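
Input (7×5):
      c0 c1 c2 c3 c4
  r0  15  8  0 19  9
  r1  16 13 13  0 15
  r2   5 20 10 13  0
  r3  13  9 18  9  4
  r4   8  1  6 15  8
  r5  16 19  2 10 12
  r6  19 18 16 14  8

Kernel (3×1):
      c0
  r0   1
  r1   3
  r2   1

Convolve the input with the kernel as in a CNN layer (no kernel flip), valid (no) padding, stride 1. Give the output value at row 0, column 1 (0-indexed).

67

The receptive field on the input at this output position is [8 / 13 / 20]. Elementwise product with the kernel and sum: 8·1 + 13·3 + 20·1.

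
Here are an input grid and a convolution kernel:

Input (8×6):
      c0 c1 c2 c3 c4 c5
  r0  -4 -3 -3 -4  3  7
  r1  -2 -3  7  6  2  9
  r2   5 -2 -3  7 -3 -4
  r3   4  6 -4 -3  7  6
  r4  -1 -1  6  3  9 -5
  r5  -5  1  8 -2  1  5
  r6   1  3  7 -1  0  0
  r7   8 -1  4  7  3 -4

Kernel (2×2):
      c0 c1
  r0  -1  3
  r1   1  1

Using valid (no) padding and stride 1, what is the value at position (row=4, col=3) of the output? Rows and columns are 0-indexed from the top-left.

The receptive field on the input at this output position is [3 9 / -2 1]. Elementwise product with the kernel and sum: 3·-1 + 9·3 + -2·1 + 1·1.

23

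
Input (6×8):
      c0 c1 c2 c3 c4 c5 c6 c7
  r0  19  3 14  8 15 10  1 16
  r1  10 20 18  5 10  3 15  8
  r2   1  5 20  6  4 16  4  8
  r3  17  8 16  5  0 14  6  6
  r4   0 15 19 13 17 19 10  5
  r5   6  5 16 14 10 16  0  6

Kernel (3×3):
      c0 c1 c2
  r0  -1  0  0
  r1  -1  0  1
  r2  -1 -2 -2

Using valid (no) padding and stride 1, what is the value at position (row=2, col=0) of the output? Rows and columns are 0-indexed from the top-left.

The receptive field on the input at this output position is [1 5 20 / 17 8 16 / 0 15 19]. Elementwise product with the kernel and sum: 1·-1 + 17·-1 + 16·1 + 0·-1 + 15·-2 + 19·-2.

-70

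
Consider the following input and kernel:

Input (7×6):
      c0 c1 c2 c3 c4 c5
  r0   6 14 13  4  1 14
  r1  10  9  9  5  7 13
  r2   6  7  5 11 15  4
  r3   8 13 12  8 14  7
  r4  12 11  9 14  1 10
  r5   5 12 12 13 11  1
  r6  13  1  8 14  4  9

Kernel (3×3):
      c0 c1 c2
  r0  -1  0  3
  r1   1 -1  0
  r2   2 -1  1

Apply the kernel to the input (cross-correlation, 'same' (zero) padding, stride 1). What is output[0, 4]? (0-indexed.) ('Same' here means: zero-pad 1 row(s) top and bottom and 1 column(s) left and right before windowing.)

The receptive field on the zero-padded input at this output position is [0 0 0 / 4 1 14 / 5 7 13]. Elementwise product with the kernel and sum: 0·-1 + 0·3 + 4·1 + 1·-1 + 5·2 + 7·-1 + 13·1.

19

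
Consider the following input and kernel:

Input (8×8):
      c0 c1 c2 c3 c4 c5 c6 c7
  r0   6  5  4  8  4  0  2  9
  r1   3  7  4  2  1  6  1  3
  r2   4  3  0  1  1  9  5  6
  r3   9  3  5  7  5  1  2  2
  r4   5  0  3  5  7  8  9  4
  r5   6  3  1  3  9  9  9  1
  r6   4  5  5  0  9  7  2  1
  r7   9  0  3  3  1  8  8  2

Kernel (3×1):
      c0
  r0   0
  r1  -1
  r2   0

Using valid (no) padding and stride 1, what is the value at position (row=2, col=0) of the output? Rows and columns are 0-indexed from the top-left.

-9

The receptive field on the input at this output position is [4 / 9 / 5]. Elementwise product with the kernel and sum: 9·-1.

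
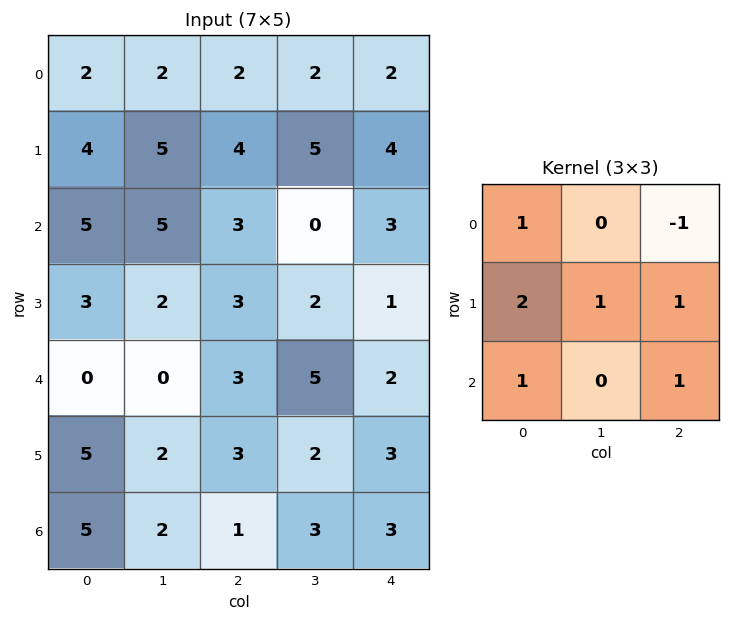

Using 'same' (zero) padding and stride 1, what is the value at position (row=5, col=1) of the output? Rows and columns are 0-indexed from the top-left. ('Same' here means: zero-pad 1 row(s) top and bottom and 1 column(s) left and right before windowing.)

The receptive field on the zero-padded input at this output position is [0 0 3 / 5 2 3 / 5 2 1]. Elementwise product with the kernel and sum: 0·1 + 3·-1 + 5·2 + 2·1 + 3·1 + 5·1 + 1·1.

18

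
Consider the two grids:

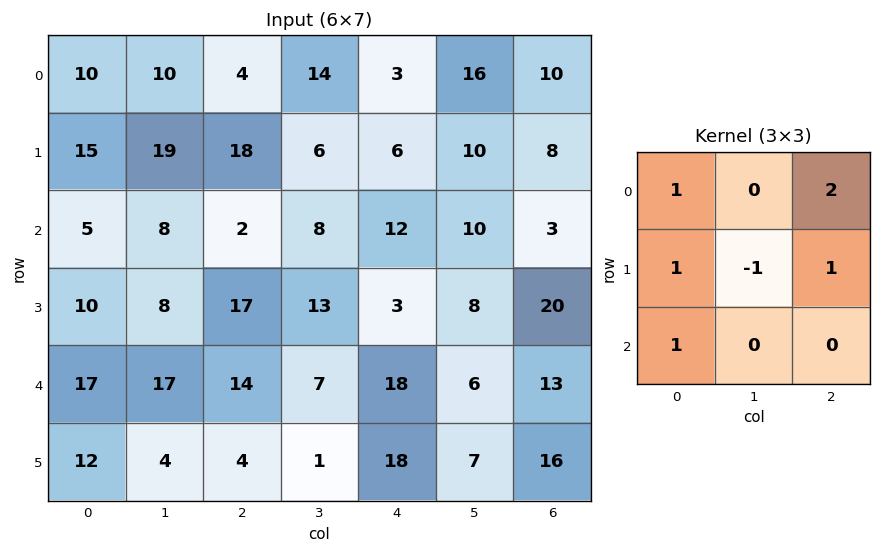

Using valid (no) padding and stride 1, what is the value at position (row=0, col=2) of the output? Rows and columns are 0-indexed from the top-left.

30

The receptive field on the input at this output position is [4 14 3 / 18 6 6 / 2 8 12]. Elementwise product with the kernel and sum: 4·1 + 3·2 + 18·1 + 6·-1 + 6·1 + 2·1.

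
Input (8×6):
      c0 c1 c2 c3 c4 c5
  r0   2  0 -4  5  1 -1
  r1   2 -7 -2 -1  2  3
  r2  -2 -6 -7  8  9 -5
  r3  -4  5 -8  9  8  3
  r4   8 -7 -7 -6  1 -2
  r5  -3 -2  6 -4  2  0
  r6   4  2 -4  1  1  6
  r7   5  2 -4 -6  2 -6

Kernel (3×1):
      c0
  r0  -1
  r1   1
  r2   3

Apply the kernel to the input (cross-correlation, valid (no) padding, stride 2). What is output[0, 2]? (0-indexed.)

28

The receptive field on the input at this output position is [1 / 2 / 9]. Elementwise product with the kernel and sum: 1·-1 + 2·1 + 9·3.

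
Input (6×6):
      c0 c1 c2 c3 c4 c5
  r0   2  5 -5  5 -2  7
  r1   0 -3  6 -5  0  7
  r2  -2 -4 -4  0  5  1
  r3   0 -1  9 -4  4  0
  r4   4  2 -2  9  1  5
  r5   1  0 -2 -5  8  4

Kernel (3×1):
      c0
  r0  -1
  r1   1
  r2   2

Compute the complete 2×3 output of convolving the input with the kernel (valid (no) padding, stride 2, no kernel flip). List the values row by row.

Output[0,0]: The receptive field on the input at this output position is [2 / 0 / -2]. Elementwise product with the kernel and sum: 2·-1 + 0·1 + -2·2.

-6 3 12
10 9 1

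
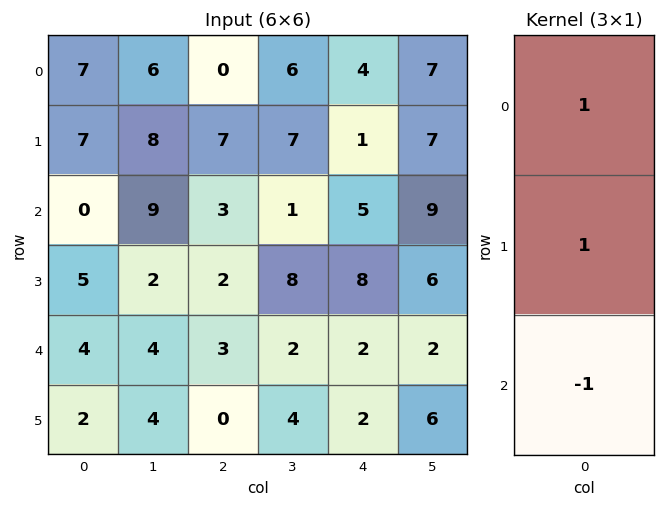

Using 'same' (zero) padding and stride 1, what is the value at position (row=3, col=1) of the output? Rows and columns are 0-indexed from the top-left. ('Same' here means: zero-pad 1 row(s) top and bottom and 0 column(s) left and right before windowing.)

7

The receptive field on the zero-padded input at this output position is [9 / 2 / 4]. Elementwise product with the kernel and sum: 9·1 + 2·1 + 4·-1.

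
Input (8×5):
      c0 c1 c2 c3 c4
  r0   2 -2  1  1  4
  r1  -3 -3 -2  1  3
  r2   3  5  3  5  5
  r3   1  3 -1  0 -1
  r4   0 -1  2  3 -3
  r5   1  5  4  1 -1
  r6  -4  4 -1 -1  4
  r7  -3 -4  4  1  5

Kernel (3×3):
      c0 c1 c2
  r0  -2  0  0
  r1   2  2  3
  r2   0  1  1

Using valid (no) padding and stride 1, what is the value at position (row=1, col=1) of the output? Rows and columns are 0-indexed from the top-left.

The receptive field on the input at this output position is [-3 -2 1 / 5 3 5 / 3 -1 0]. Elementwise product with the kernel and sum: -3·-2 + 5·2 + 3·2 + 5·3 + -1·1 + 0·1.

36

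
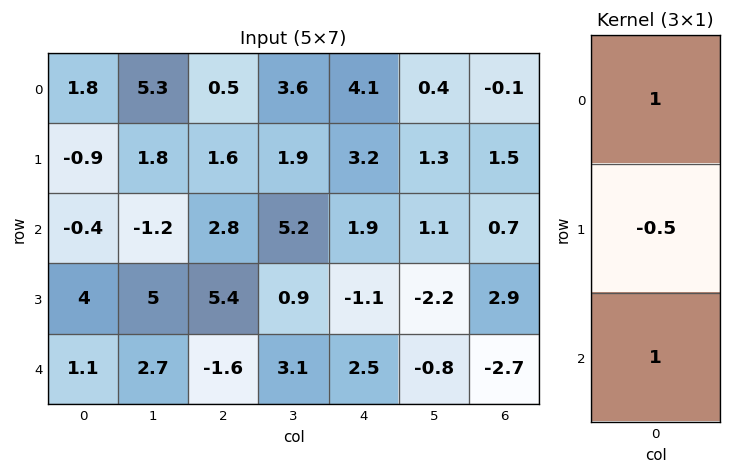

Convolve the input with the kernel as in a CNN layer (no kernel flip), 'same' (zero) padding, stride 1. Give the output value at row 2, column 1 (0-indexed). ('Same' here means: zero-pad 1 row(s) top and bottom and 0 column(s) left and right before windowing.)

7.4

The receptive field on the zero-padded input at this output position is [1.8 / -1.2 / 5]. Elementwise product with the kernel and sum: 1.8·1 + -1.2·-0.5 + 5·1.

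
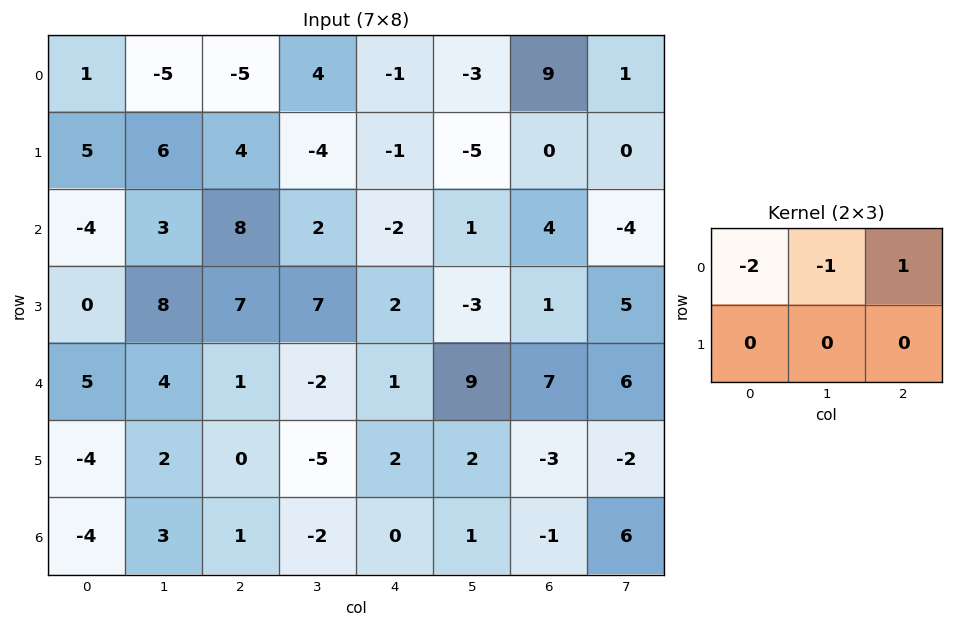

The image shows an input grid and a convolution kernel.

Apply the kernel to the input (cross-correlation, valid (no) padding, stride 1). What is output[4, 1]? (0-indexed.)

The receptive field on the input at this output position is [4 1 -2 / 2 0 -5]. Elementwise product with the kernel and sum: 4·-2 + 1·-1 + -2·1.

-11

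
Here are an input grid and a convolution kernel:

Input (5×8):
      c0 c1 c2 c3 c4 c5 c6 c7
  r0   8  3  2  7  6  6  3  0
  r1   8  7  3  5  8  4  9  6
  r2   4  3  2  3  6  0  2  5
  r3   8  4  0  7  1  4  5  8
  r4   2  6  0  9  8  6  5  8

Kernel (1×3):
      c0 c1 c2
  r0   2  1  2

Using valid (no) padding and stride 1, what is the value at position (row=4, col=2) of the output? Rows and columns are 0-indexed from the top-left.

25

The receptive field on the input at this output position is [0 9 8]. Elementwise product with the kernel and sum: 0·2 + 9·1 + 8·2.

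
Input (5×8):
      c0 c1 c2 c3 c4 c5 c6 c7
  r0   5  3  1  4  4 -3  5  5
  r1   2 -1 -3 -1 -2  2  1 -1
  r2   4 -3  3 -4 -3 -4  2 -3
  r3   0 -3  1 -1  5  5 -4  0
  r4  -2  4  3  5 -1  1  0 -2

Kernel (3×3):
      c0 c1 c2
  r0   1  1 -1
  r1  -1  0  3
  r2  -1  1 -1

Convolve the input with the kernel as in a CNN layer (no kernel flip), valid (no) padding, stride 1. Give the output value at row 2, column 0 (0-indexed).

The receptive field on the input at this output position is [4 -3 3 / 0 -3 1 / -2 4 3]. Elementwise product with the kernel and sum: 4·1 + -3·1 + 3·-1 + 0·-1 + 1·3 + -2·-1 + 4·1 + 3·-1.

4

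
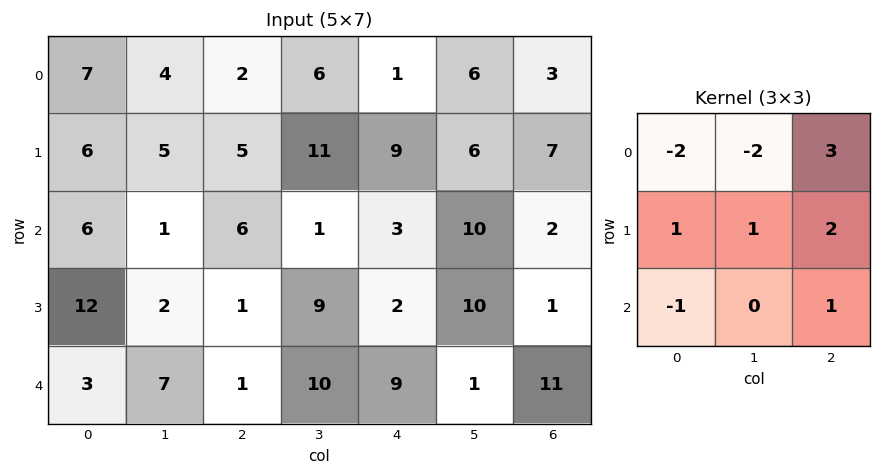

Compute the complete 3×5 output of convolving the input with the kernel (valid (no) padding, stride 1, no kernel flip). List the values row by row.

5 38 18 45 23
1 29 9 3 7
18 13 17 44 -4

Output[0,0]: The receptive field on the input at this output position is [7 4 2 / 6 5 5 / 6 1 6]. Elementwise product with the kernel and sum: 7·-2 + 4·-2 + 2·3 + 6·1 + 5·1 + 5·2 + 6·-1 + 6·1.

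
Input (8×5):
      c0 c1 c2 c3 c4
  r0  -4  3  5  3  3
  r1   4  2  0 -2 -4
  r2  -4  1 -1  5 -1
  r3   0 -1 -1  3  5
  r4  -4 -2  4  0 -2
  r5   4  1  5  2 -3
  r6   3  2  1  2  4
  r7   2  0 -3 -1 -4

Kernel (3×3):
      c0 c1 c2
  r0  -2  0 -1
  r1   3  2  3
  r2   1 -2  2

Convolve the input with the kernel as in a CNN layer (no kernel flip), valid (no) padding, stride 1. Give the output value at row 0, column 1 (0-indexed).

4

The receptive field on the input at this output position is [3 5 3 / 2 0 -2 / 1 -1 5]. Elementwise product with the kernel and sum: 3·-2 + 3·-1 + 2·3 + 0·2 + -2·3 + 1·1 + -1·-2 + 5·2.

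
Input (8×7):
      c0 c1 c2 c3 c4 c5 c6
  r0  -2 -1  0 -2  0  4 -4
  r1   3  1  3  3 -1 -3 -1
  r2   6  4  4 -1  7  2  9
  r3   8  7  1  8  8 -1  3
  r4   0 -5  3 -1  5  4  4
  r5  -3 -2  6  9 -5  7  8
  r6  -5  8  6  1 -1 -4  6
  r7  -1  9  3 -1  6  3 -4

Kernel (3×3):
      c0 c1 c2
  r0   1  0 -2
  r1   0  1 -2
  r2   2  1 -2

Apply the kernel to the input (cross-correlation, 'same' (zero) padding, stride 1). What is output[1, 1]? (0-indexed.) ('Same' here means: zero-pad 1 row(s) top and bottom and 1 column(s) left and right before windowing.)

The receptive field on the zero-padded input at this output position is [-2 -1 0 / 3 1 3 / 6 4 4]. Elementwise product with the kernel and sum: -2·1 + 0·-2 + 1·1 + 3·-2 + 6·2 + 4·1 + 4·-2.

1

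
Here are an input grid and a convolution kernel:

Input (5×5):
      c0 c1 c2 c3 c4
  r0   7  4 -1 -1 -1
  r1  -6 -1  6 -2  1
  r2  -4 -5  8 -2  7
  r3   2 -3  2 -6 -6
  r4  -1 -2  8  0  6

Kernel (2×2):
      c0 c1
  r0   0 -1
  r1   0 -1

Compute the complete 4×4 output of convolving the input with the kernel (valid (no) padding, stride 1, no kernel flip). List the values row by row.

-3 -5 3 0
6 -14 4 -8
8 -10 8 -1
5 -10 6 0

Output[0,0]: The receptive field on the input at this output position is [7 4 / -6 -1]. Elementwise product with the kernel and sum: 4·-1 + -1·-1.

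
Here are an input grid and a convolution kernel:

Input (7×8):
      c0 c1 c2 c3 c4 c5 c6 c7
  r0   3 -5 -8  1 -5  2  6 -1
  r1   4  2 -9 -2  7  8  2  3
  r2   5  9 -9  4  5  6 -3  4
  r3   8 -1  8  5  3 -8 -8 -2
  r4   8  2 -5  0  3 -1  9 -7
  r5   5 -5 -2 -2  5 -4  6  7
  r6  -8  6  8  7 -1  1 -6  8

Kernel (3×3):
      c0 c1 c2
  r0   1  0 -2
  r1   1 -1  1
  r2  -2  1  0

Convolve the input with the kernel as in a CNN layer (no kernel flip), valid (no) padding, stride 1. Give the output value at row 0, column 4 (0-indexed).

-20

The receptive field on the input at this output position is [-5 2 6 / 7 8 2 / 5 6 -3]. Elementwise product with the kernel and sum: -5·1 + 6·-2 + 7·1 + 8·-1 + 2·1 + 5·-2 + 6·1.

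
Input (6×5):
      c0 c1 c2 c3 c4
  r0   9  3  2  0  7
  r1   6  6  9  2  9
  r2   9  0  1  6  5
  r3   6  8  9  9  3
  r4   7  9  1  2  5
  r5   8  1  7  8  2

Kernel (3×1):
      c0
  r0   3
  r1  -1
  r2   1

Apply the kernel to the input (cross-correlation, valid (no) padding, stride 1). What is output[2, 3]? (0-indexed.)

11

The receptive field on the input at this output position is [6 / 9 / 2]. Elementwise product with the kernel and sum: 6·3 + 9·-1 + 2·1.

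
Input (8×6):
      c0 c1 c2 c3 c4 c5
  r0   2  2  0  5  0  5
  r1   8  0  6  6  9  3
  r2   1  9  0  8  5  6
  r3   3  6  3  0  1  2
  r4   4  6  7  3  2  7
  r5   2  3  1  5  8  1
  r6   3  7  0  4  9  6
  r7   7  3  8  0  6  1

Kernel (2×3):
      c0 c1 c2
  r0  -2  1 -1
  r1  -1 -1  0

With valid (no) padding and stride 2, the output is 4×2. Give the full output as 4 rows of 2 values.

-10 -7
-2 0
-14 -19
-9 -13

Output[0,0]: The receptive field on the input at this output position is [2 2 0 / 8 0 6]. Elementwise product with the kernel and sum: 2·-2 + 2·1 + 0·-1 + 8·-1 + 0·-1.
Output[0,1]: The receptive field on the input at this output position is [0 5 0 / 6 6 9]. Elementwise product with the kernel and sum: 0·-2 + 5·1 + 0·-1 + 6·-1 + 6·-1.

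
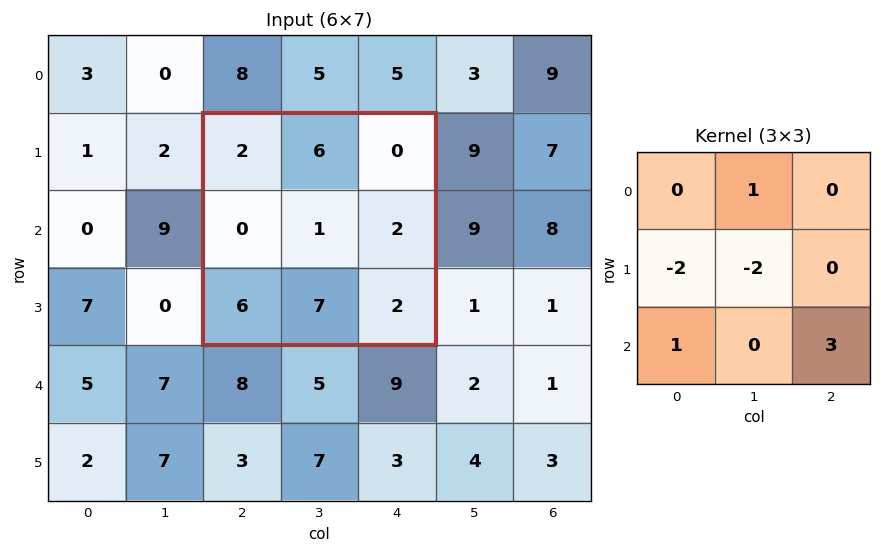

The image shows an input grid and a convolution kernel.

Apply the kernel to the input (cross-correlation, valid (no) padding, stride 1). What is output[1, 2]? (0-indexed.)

The receptive field on the input at this output position is [2 6 0 / 0 1 2 / 6 7 2]. Elementwise product with the kernel and sum: 6·1 + 0·-2 + 1·-2 + 6·1 + 2·3.

16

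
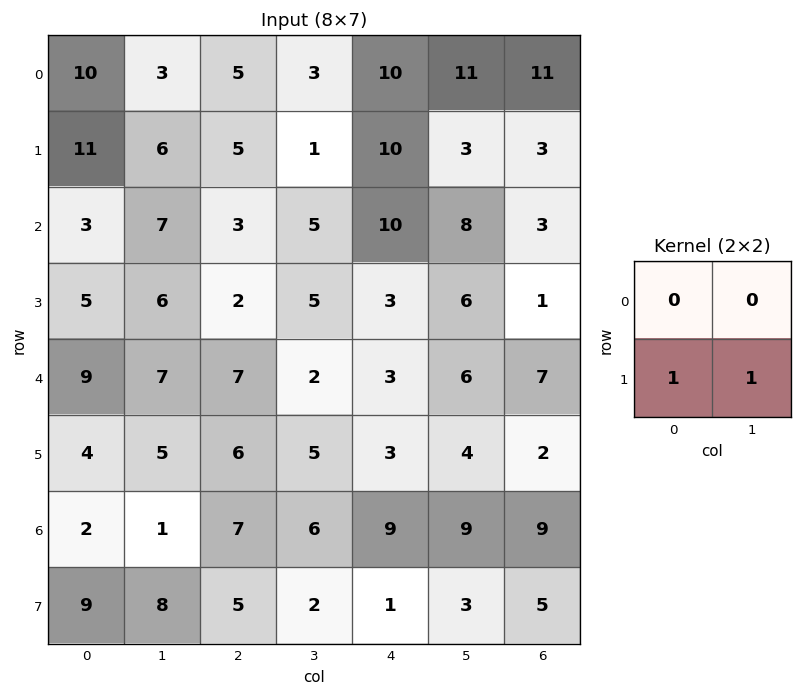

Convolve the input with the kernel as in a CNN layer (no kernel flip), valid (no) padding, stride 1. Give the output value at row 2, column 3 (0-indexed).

8

The receptive field on the input at this output position is [5 10 / 5 3]. Elementwise product with the kernel and sum: 5·1 + 3·1.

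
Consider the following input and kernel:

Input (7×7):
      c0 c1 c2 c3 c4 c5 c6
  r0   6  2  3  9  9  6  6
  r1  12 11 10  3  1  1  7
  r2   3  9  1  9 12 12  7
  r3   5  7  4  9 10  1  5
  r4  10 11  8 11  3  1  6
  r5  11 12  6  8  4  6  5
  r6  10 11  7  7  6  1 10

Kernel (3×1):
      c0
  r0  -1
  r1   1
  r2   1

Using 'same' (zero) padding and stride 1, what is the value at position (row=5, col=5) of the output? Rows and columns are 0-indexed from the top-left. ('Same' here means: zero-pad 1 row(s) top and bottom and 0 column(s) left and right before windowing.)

The receptive field on the zero-padded input at this output position is [1 / 6 / 1]. Elementwise product with the kernel and sum: 1·-1 + 6·1 + 1·1.

6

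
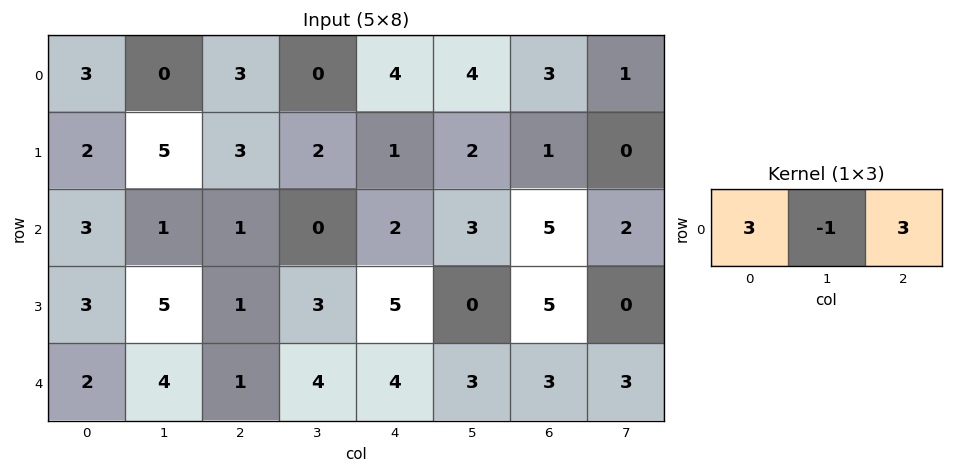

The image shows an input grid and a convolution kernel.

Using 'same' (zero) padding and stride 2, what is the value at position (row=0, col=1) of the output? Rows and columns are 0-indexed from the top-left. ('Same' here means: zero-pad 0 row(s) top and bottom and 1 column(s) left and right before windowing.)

-3

The receptive field on the zero-padded input at this output position is [0 3 0]. Elementwise product with the kernel and sum: 0·3 + 3·-1 + 0·3.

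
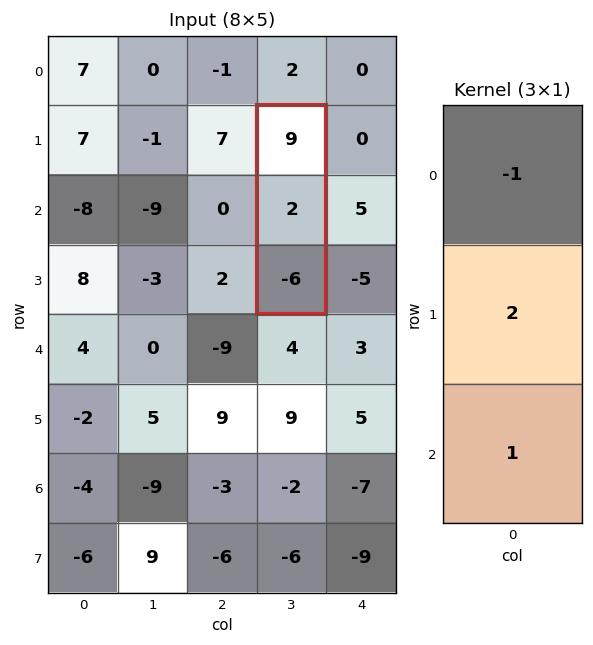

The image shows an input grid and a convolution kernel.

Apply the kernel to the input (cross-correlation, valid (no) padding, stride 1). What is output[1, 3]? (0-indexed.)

The receptive field on the input at this output position is [9 / 2 / -6]. Elementwise product with the kernel and sum: 9·-1 + 2·2 + -6·1.

-11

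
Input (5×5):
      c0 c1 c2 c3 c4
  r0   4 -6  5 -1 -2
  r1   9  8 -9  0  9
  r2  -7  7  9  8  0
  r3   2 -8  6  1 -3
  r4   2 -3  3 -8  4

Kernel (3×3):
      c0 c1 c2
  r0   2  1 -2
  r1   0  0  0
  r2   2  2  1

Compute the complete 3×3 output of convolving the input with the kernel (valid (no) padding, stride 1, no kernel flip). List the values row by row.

1 35 47
38 4 -25
-24 -1 20

Output[0,0]: The receptive field on the input at this output position is [4 -6 5 / 9 8 -9 / -7 7 9]. Elementwise product with the kernel and sum: 4·2 + -6·1 + 5·-2 + -7·2 + 7·2 + 9·1.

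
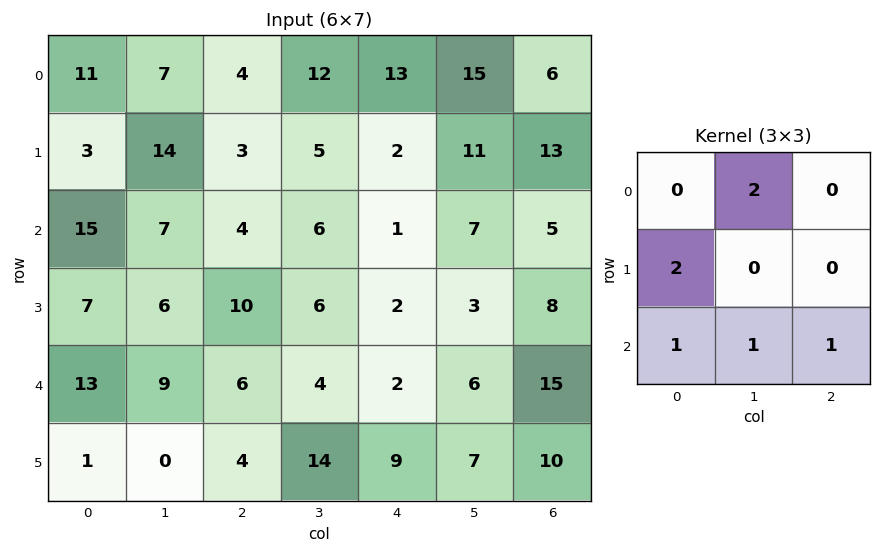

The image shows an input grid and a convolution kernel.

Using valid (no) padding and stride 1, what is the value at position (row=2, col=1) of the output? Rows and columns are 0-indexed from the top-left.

39

The receptive field on the input at this output position is [7 4 6 / 6 10 6 / 9 6 4]. Elementwise product with the kernel and sum: 4·2 + 6·2 + 9·1 + 6·1 + 4·1.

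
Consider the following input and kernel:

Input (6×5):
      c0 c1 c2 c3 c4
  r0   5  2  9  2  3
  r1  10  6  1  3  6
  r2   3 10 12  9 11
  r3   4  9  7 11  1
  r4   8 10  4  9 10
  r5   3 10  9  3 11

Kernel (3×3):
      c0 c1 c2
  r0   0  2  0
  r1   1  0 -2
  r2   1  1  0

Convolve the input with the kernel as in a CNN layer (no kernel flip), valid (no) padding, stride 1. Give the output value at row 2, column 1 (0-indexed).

25

The receptive field on the input at this output position is [10 12 9 / 9 7 11 / 10 4 9]. Elementwise product with the kernel and sum: 12·2 + 9·1 + 11·-2 + 10·1 + 4·1.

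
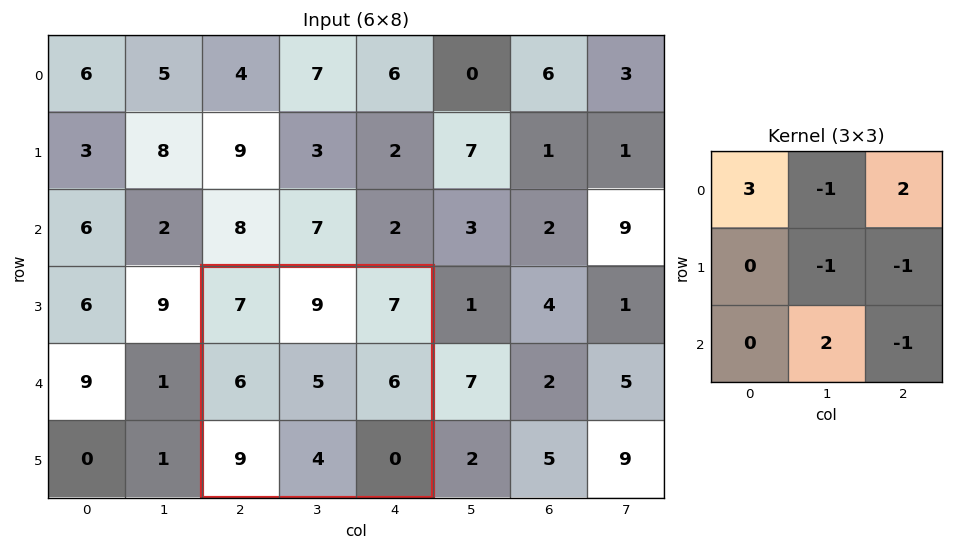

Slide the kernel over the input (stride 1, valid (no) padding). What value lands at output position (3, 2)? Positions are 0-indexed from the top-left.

23

The receptive field on the input at this output position is [7 9 7 / 6 5 6 / 9 4 0]. Elementwise product with the kernel and sum: 7·3 + 9·-1 + 7·2 + 5·-1 + 6·-1 + 4·2 + 0·-1.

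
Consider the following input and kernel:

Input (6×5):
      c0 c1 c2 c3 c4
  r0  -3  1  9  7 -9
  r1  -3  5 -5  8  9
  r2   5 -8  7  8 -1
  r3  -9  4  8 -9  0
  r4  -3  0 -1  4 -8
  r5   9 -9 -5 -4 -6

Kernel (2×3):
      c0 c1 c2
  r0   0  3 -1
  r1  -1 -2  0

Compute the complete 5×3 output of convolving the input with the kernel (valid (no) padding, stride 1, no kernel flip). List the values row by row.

Output[0,0]: The receptive field on the input at this output position is [-3 1 9 / -3 5 -5]. Elementwise product with the kernel and sum: 1·3 + 9·-1 + -3·-1 + 5·-2.

-13 25 19
31 -29 -8
-30 -7 35
7 35 -34
10 12 33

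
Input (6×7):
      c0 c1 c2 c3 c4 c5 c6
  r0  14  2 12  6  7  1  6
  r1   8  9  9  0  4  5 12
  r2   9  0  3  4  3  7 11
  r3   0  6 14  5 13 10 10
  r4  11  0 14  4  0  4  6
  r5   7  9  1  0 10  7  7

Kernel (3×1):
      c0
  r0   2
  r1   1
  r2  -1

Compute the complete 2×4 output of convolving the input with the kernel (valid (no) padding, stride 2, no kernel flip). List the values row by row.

27 30 15 13
7 6 19 26

Output[0,0]: The receptive field on the input at this output position is [14 / 8 / 9]. Elementwise product with the kernel and sum: 14·2 + 8·1 + 9·-1.
Output[0,1]: The receptive field on the input at this output position is [12 / 9 / 3]. Elementwise product with the kernel and sum: 12·2 + 9·1 + 3·-1.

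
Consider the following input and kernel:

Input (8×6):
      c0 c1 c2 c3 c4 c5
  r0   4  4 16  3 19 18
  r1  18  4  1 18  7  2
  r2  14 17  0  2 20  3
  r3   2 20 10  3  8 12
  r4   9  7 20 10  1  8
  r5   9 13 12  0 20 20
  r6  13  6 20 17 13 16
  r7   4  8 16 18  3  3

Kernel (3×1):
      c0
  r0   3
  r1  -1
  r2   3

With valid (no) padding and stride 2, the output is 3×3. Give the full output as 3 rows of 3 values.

36 47 110
67 50 55
57 108 22

Output[0,0]: The receptive field on the input at this output position is [4 / 18 / 14]. Elementwise product with the kernel and sum: 4·3 + 18·-1 + 14·3.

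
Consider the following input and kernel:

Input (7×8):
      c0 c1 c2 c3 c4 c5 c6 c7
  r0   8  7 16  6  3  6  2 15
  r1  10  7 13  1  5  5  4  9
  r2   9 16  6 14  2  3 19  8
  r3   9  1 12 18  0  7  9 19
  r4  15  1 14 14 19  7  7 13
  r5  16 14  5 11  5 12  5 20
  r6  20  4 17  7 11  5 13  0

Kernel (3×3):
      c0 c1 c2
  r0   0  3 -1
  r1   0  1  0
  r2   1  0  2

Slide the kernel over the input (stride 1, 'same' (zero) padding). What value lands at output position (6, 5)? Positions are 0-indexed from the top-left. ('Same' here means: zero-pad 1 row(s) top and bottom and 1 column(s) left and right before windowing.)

The receptive field on the zero-padded input at this output position is [5 12 5 / 11 5 13 / 0 0 0]. Elementwise product with the kernel and sum: 12·3 + 5·-1 + 5·1 + 0·1 + 0·2.

36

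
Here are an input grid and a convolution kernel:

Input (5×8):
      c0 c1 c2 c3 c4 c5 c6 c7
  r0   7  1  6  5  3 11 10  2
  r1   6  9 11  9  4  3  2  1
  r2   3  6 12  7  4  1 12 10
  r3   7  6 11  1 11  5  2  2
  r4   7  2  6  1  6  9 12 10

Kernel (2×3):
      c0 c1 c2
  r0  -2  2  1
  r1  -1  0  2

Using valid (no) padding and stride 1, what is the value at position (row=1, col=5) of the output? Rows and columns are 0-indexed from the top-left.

18

The receptive field on the input at this output position is [3 2 1 / 1 12 10]. Elementwise product with the kernel and sum: 3·-2 + 2·2 + 1·1 + 1·-1 + 10·2.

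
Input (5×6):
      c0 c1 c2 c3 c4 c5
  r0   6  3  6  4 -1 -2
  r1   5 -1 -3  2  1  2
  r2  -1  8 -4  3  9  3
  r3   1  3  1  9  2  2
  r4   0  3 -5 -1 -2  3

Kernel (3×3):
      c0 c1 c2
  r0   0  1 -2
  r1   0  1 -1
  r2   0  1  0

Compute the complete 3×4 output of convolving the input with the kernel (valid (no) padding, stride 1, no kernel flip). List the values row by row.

Output[0,0]: The receptive field on the input at this output position is [6 3 6 / 5 -1 -3 / -1 8 -4]. Elementwise product with the kernel and sum: 3·1 + 6·-2 + -1·1 + -3·-1 + 8·1.

1 -11 10 11
20 -13 3 5
21 -23 -9 1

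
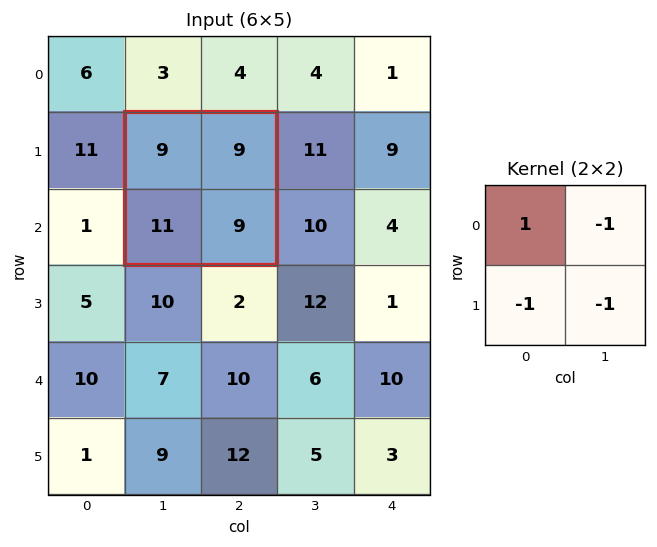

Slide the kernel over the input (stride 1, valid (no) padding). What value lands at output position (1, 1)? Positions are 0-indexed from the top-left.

-20

The receptive field on the input at this output position is [9 9 / 11 9]. Elementwise product with the kernel and sum: 9·1 + 9·-1 + 11·-1 + 9·-1.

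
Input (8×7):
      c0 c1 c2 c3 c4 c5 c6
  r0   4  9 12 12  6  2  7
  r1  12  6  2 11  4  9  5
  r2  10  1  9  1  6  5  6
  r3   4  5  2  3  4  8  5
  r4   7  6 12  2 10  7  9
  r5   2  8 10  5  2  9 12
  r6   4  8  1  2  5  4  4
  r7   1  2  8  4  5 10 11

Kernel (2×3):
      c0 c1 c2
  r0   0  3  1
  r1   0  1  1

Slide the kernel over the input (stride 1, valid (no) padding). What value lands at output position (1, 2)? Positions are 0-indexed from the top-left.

The receptive field on the input at this output position is [2 11 4 / 9 1 6]. Elementwise product with the kernel and sum: 11·3 + 4·1 + 1·1 + 6·1.

44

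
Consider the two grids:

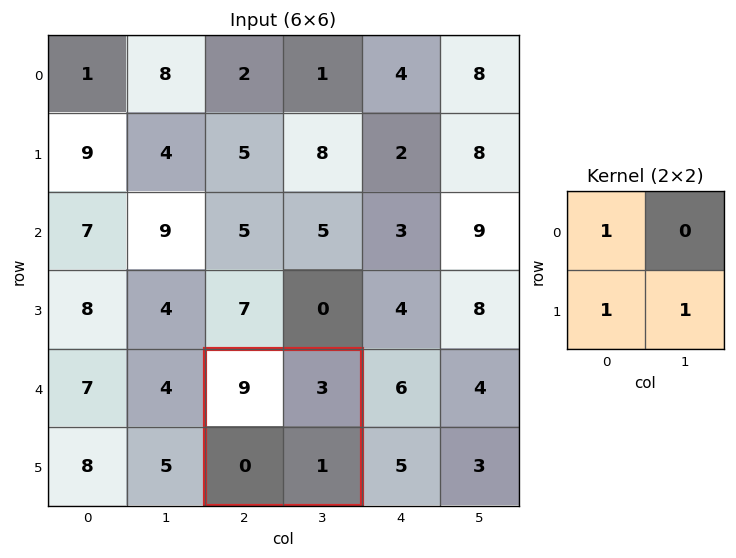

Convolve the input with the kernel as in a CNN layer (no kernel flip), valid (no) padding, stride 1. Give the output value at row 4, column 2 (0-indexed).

10

The receptive field on the input at this output position is [9 3 / 0 1]. Elementwise product with the kernel and sum: 9·1 + 0·1 + 1·1.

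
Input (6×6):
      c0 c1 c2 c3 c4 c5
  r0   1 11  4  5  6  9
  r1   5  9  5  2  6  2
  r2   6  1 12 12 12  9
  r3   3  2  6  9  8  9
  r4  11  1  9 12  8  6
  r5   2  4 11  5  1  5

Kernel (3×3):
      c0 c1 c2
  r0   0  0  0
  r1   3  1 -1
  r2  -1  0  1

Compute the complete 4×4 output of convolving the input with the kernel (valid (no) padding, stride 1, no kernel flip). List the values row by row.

Output[0,0]: The receptive field on the input at this output position is [1 11 4 / 5 9 5 / 6 1 12]. Elementwise product with the kernel and sum: 5·3 + 9·1 + 5·-1 + 6·-1 + 12·1.

25 41 11 7
10 10 38 39
3 14 18 20
34 1 21 38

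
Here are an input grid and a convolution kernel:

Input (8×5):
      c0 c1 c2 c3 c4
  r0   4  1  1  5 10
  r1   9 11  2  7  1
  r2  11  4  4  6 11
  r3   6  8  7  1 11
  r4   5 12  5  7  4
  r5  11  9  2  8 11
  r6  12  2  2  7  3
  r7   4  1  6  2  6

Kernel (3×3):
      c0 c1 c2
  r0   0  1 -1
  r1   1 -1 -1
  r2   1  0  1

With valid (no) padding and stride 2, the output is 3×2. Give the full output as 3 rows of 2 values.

Output[0,0]: The receptive field on the input at this output position is [4 1 1 / 9 11 2 / 11 4 4]. Elementwise product with the kernel and sum: 1·1 + 1·-1 + 9·1 + 11·-1 + 2·-1 + 11·1 + 4·1.
Output[0,1]: The receptive field on the input at this output position is [1 5 10 / 2 7 1 / 4 6 11]. Elementwise product with the kernel and sum: 5·1 + 10·-1 + 2·1 + 7·-1 + 1·-1 + 4·1 + 11·1.

11 4
1 -1
21 -9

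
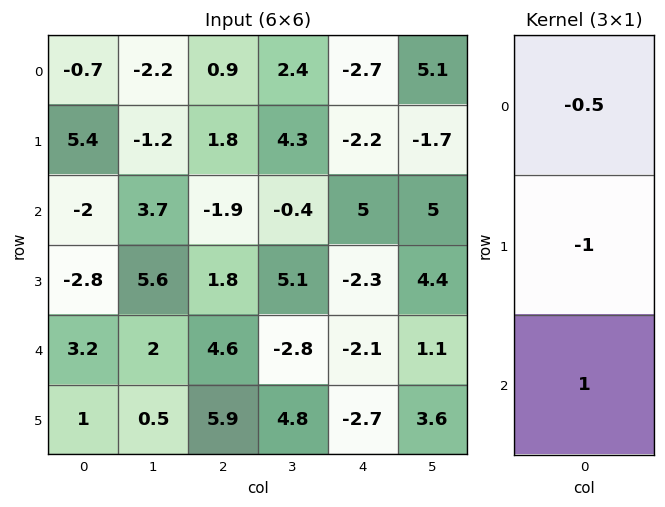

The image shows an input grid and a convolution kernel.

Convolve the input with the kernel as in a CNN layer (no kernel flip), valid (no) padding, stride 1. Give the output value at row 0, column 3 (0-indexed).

The receptive field on the input at this output position is [2.4 / 4.3 / -0.4]. Elementwise product with the kernel and sum: 2.4·-0.5 + 4.3·-1 + -0.4·1.

-5.9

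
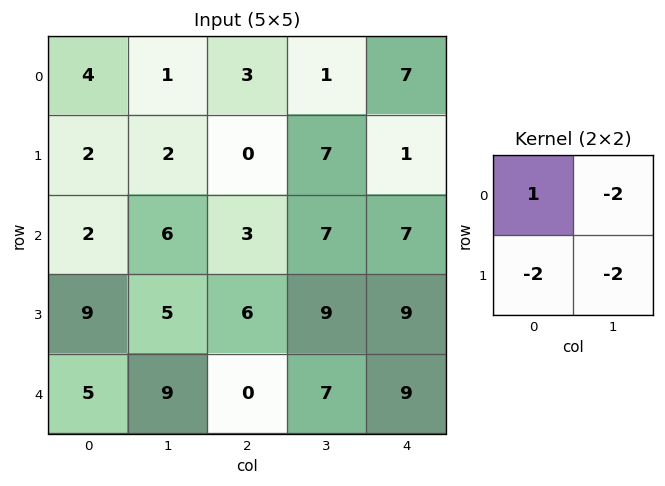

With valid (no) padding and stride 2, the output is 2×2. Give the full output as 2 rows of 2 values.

Output[0,0]: The receptive field on the input at this output position is [4 1 / 2 2]. Elementwise product with the kernel and sum: 4·1 + 1·-2 + 2·-2 + 2·-2.
Output[0,1]: The receptive field on the input at this output position is [3 1 / 0 7]. Elementwise product with the kernel and sum: 3·1 + 1·-2 + 0·-2 + 7·-2.

-6 -13
-38 -41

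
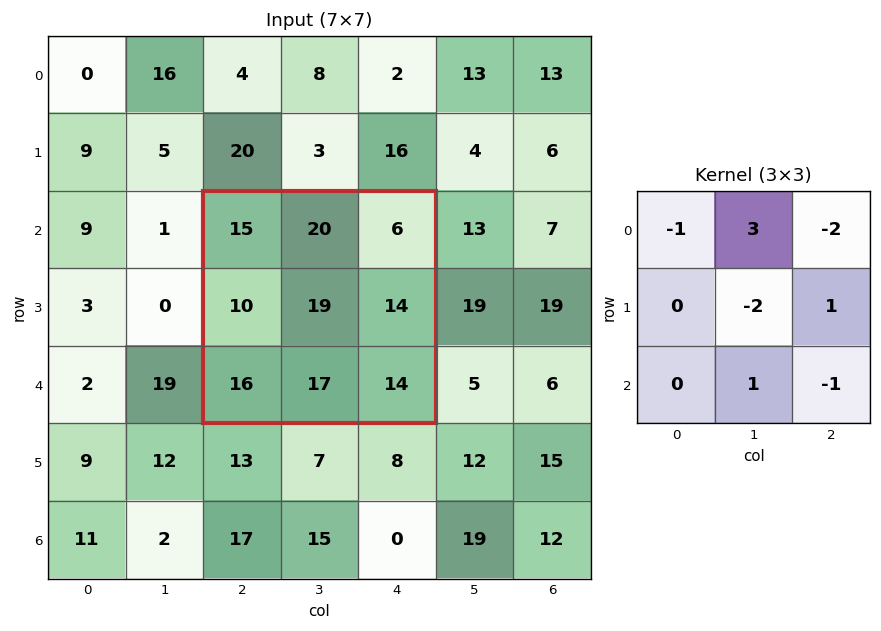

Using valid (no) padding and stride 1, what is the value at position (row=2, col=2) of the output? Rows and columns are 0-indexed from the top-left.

The receptive field on the input at this output position is [15 20 6 / 10 19 14 / 16 17 14]. Elementwise product with the kernel and sum: 15·-1 + 20·3 + 6·-2 + 19·-2 + 14·1 + 17·1 + 14·-1.

12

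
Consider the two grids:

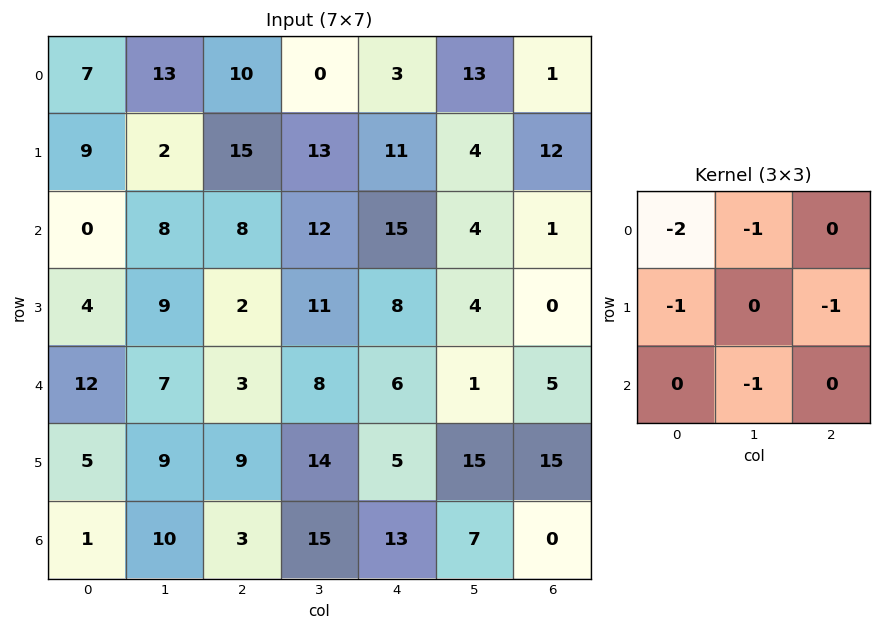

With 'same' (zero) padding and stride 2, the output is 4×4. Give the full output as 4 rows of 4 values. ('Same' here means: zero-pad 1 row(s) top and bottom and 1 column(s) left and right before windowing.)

-22 -28 -24 -25
-21 -41 -61 -24
-16 -44 -44 -24
-15 -52 -55 -52

Output[0,0]: The receptive field on the zero-padded input at this output position is [0 0 0 / 0 7 13 / 0 9 2]. Elementwise product with the kernel and sum: 0·-2 + 0·-1 + 0·-1 + 13·-1 + 9·-1.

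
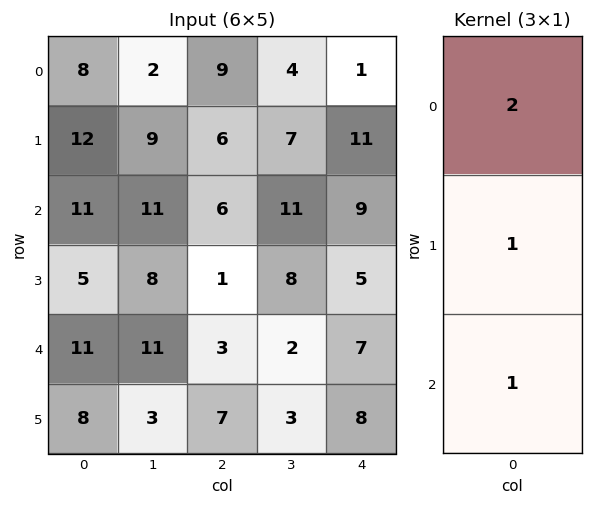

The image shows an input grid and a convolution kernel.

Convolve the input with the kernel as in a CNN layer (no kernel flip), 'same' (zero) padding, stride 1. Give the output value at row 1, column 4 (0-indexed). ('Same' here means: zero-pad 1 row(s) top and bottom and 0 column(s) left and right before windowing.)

The receptive field on the zero-padded input at this output position is [1 / 11 / 9]. Elementwise product with the kernel and sum: 1·2 + 11·1 + 9·1.

22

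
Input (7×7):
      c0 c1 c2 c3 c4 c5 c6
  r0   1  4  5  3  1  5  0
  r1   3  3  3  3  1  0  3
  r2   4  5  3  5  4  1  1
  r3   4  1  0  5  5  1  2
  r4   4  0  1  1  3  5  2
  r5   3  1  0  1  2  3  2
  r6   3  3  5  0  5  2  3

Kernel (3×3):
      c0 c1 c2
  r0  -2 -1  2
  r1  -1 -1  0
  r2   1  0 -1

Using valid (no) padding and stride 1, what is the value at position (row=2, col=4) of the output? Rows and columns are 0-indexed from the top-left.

-12

The receptive field on the input at this output position is [4 1 1 / 5 1 2 / 3 5 2]. Elementwise product with the kernel and sum: 4·-2 + 1·-1 + 1·2 + 5·-1 + 1·-1 + 3·1 + 2·-1.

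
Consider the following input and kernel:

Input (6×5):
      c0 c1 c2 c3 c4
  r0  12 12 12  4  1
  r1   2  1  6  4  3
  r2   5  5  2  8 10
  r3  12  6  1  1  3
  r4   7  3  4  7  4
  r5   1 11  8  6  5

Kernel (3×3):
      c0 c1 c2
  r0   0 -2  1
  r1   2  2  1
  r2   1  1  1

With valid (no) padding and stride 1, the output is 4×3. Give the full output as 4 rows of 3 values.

12 13 36
45 22 30
43 33 16
33 45 46

Output[0,0]: The receptive field on the input at this output position is [12 12 12 / 2 1 6 / 5 5 2]. Elementwise product with the kernel and sum: 12·-2 + 12·1 + 2·2 + 1·2 + 6·1 + 5·1 + 5·1 + 2·1.
Output[0,1]: The receptive field on the input at this output position is [12 12 4 / 1 6 4 / 5 2 8]. Elementwise product with the kernel and sum: 12·-2 + 4·1 + 1·2 + 6·2 + 4·1 + 5·1 + 2·1 + 8·1.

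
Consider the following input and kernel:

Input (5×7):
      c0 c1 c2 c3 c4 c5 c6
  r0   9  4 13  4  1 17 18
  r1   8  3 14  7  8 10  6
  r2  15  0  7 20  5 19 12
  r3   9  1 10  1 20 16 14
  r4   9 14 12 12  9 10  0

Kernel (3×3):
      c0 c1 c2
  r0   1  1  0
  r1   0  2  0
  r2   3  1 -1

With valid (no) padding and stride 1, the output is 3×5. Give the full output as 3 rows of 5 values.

Output[0,0]: The receptive field on the input at this output position is [9 4 13 / 8 3 14 / 15 0 7]. Elementwise product with the kernel and sum: 9·1 + 4·1 + 3·2 + 15·3 + 0·1 + 7·-1.

57 32 67 67 60
29 43 72 32 118
46 69 68 100 93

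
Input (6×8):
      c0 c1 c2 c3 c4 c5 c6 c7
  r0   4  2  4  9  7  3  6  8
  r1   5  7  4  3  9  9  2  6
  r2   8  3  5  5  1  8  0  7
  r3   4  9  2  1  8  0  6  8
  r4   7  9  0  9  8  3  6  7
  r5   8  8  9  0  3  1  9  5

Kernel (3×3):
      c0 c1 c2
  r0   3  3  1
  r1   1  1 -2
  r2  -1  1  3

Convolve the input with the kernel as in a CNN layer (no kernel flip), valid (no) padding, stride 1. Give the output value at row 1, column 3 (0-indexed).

42

The receptive field on the input at this output position is [3 9 9 / 5 1 8 / 1 8 0]. Elementwise product with the kernel and sum: 3·3 + 9·3 + 9·1 + 5·1 + 1·1 + 8·-2 + 1·-1 + 8·1 + 0·3.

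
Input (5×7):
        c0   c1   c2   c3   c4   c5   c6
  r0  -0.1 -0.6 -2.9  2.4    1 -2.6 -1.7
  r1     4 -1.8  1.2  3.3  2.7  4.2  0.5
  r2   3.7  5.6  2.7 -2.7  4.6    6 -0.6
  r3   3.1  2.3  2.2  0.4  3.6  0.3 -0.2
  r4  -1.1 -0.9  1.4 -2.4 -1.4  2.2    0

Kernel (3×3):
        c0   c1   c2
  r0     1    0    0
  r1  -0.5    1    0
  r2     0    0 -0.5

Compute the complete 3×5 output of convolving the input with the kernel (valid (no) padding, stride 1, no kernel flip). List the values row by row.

-5.25 2.85 -2.5 0.45 4.15
6.65 -2.1 -4.65 9.1 6.5
3.75 7.85 2.7 -0.4 3.1

Output[0,0]: The receptive field on the input at this output position is [-0.1 -0.6 -2.9 / 4 -1.8 1.2 / 3.7 5.6 2.7]. Elementwise product with the kernel and sum: -0.1·1 + 4·-0.5 + -1.8·1 + 2.7·-0.5.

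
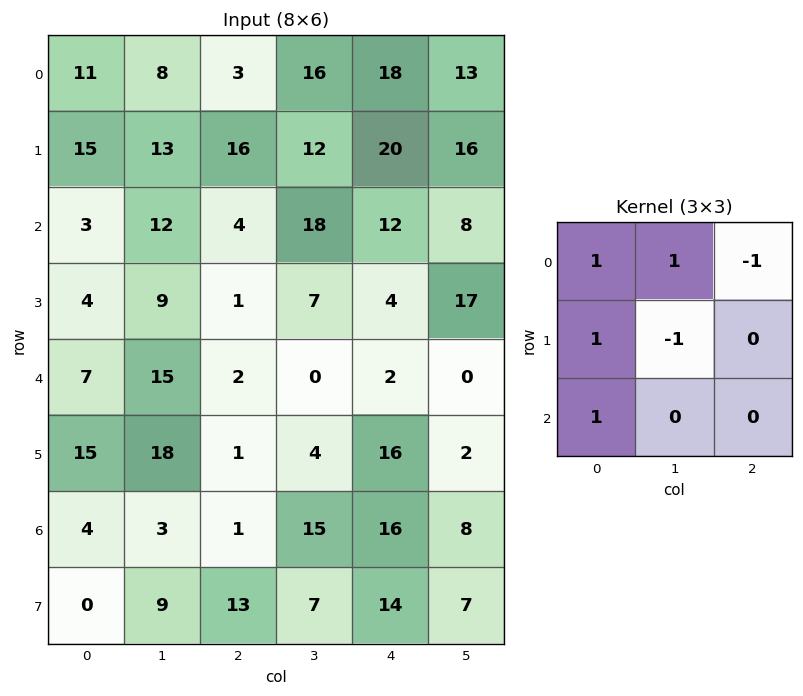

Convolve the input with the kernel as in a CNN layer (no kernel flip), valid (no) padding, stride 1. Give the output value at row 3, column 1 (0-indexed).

The receptive field on the input at this output position is [9 1 7 / 15 2 0 / 18 1 4]. Elementwise product with the kernel and sum: 9·1 + 1·1 + 7·-1 + 15·1 + 2·-1 + 18·1.

34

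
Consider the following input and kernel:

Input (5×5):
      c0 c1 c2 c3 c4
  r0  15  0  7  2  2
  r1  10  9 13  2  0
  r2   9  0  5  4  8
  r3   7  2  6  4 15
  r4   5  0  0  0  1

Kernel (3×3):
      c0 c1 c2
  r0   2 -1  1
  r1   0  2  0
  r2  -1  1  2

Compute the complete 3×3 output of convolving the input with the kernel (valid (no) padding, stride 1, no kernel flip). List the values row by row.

Output[0,0]: The receptive field on the input at this output position is [15 0 7 / 10 9 13 / 9 0 5]. Elementwise product with the kernel and sum: 15·2 + 0·-1 + 7·1 + 9·2 + 9·-1 + 0·1 + 5·2.

56 34 33
31 29 60
22 11 24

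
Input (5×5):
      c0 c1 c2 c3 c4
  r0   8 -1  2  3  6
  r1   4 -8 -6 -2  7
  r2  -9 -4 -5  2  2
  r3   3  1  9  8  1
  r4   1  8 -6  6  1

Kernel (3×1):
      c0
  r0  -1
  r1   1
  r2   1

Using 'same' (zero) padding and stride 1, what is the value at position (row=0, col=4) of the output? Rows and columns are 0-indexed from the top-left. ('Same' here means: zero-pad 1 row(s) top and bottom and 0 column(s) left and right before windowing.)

The receptive field on the zero-padded input at this output position is [0 / 6 / 7]. Elementwise product with the kernel and sum: 0·-1 + 6·1 + 7·1.

13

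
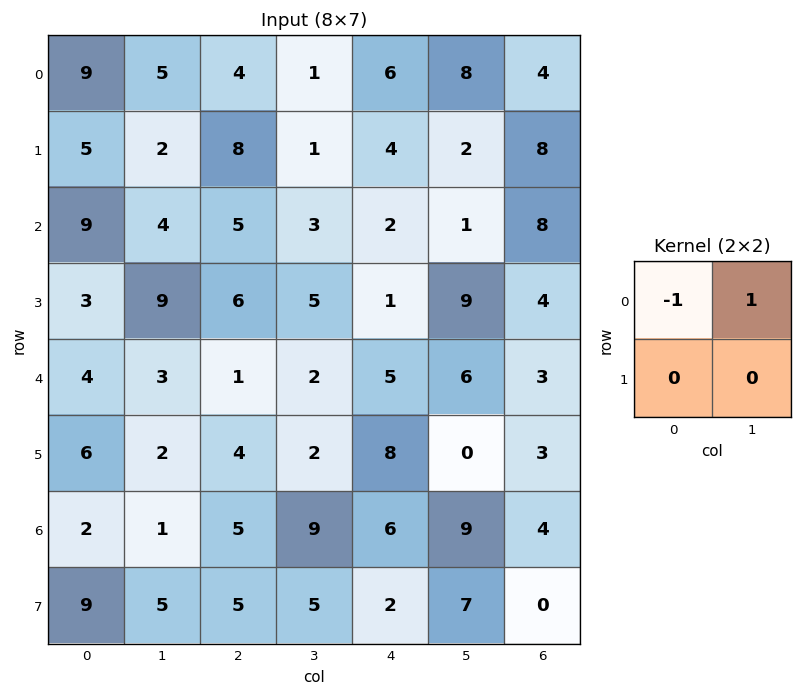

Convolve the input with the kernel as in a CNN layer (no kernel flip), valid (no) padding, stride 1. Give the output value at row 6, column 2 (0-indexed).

The receptive field on the input at this output position is [5 9 / 5 5]. Elementwise product with the kernel and sum: 5·-1 + 9·1.

4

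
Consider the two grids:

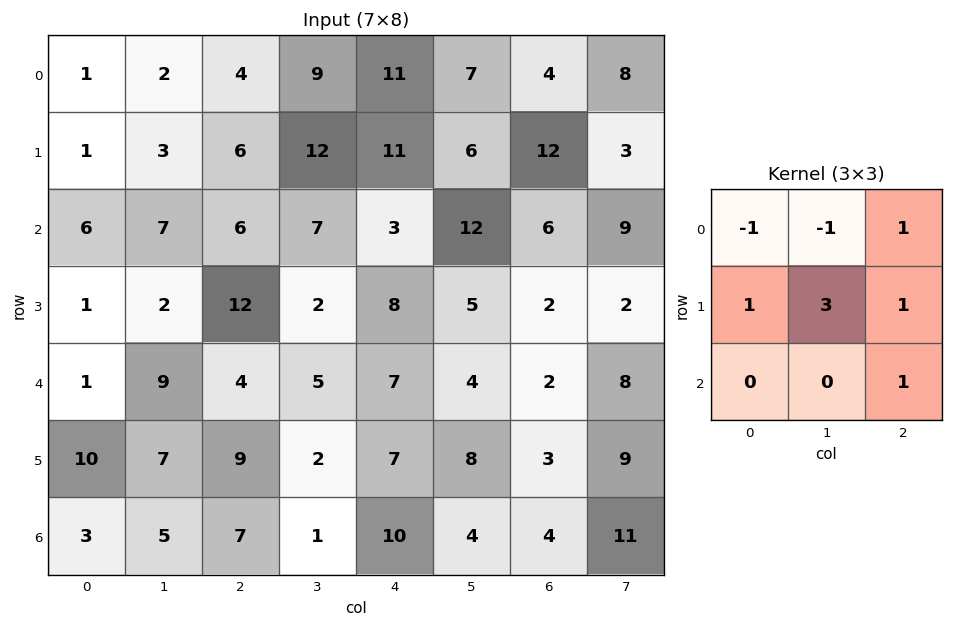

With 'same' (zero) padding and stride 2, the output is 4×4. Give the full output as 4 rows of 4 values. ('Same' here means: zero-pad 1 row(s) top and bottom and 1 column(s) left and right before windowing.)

8 35 55 30
29 37 16 26
20 16 33 22
11 13 34 25

Output[0,0]: The receptive field on the zero-padded input at this output position is [0 0 0 / 0 1 2 / 0 1 3]. Elementwise product with the kernel and sum: 0·-1 + 0·-1 + 0·1 + 0·1 + 1·3 + 2·1 + 3·1.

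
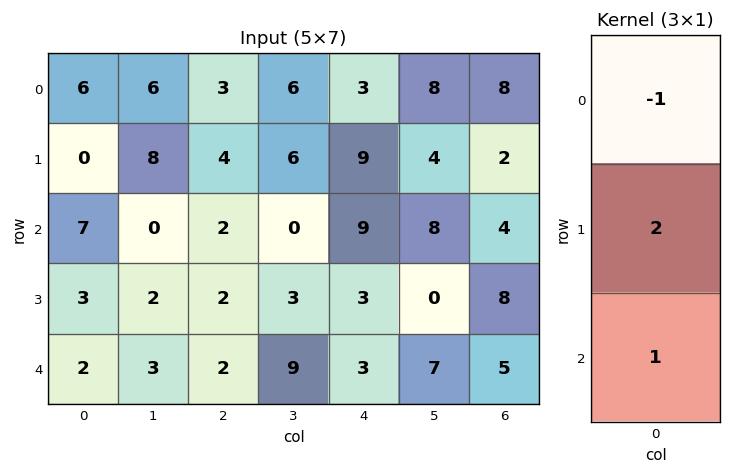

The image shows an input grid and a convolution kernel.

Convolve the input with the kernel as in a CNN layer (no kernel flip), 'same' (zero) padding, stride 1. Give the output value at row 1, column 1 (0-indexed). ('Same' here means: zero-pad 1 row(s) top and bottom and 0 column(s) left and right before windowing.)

10

The receptive field on the zero-padded input at this output position is [6 / 8 / 0]. Elementwise product with the kernel and sum: 6·-1 + 8·2 + 0·1.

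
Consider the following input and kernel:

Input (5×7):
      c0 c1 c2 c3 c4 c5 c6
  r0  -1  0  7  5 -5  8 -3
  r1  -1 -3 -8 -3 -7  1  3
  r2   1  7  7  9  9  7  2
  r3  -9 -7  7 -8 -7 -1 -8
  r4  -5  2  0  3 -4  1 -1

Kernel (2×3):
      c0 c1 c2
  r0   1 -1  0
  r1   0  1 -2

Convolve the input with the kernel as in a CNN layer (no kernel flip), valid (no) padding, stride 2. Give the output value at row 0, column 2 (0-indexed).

The receptive field on the input at this output position is [-5 8 -3 / -7 1 3]. Elementwise product with the kernel and sum: -5·1 + 8·-1 + 1·1 + 3·-2.

-18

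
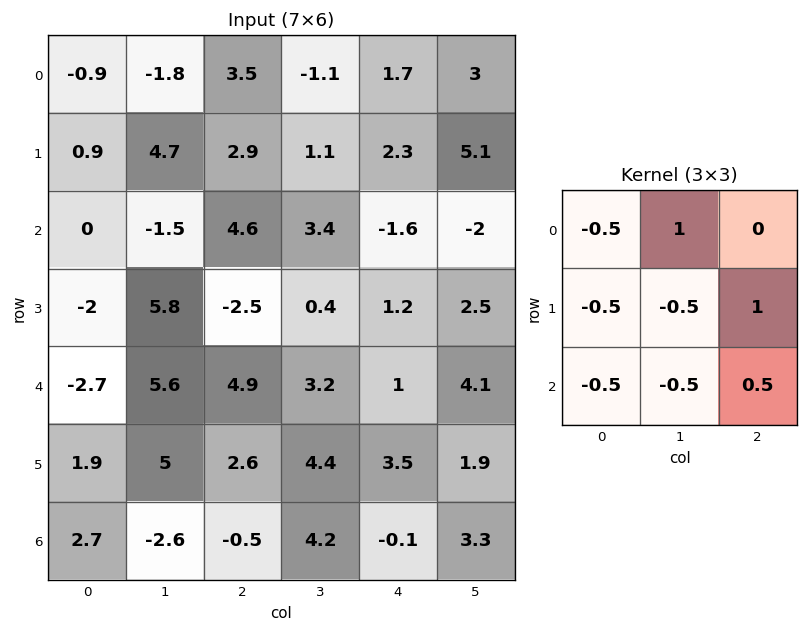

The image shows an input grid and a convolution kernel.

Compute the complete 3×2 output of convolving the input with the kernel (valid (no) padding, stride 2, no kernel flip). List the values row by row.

1.8 -7.35
-4.9 -0.2
5.8 -1.15

Output[0,0]: The receptive field on the input at this output position is [-0.9 -1.8 3.5 / 0.9 4.7 2.9 / 0 -1.5 4.6]. Elementwise product with the kernel and sum: -0.9·-0.5 + -1.8·1 + 0.9·-0.5 + 4.7·-0.5 + 2.9·1 + 0·-0.5 + -1.5·-0.5 + 4.6·0.5.
Output[0,1]: The receptive field on the input at this output position is [3.5 -1.1 1.7 / 2.9 1.1 2.3 / 4.6 3.4 -1.6]. Elementwise product with the kernel and sum: 3.5·-0.5 + -1.1·1 + 2.9·-0.5 + 1.1·-0.5 + 2.3·1 + 4.6·-0.5 + 3.4·-0.5 + -1.6·0.5.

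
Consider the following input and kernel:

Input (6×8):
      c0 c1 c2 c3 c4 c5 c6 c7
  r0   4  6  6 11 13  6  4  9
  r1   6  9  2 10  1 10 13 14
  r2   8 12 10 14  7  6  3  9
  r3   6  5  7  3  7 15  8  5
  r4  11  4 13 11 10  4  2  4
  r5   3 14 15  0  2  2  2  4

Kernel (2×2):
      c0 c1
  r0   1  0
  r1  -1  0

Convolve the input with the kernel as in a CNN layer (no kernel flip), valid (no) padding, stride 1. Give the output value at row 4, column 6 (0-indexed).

0

The receptive field on the input at this output position is [2 4 / 2 4]. Elementwise product with the kernel and sum: 2·1 + 2·-1.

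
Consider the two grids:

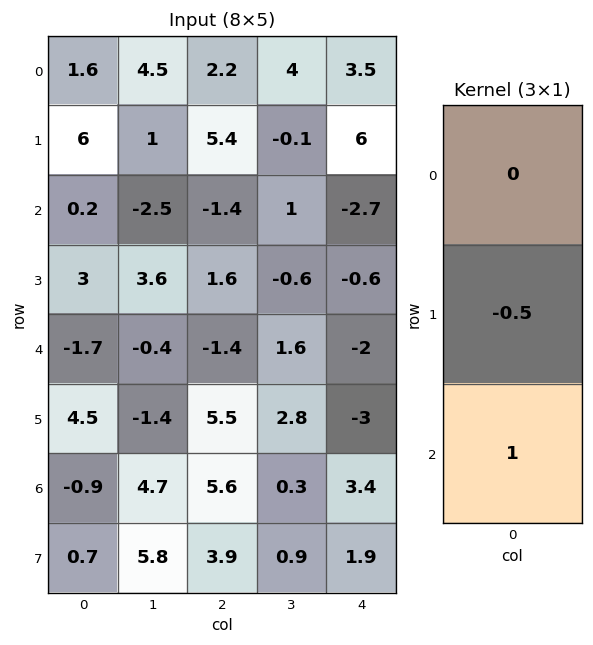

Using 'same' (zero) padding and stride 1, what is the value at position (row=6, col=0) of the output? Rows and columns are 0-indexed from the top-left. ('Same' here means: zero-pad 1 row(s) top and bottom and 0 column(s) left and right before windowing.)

The receptive field on the zero-padded input at this output position is [4.5 / -0.9 / 0.7]. Elementwise product with the kernel and sum: -0.9·-0.5 + 0.7·1.

1.15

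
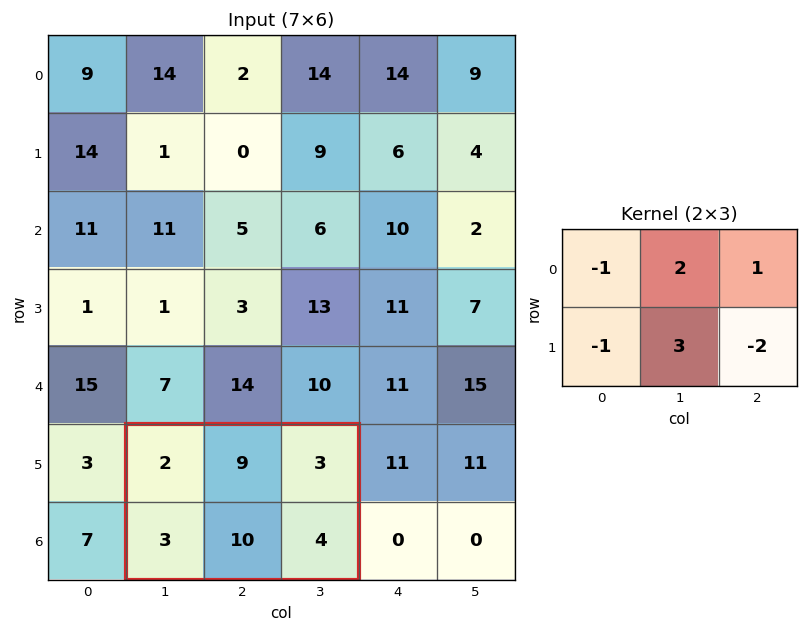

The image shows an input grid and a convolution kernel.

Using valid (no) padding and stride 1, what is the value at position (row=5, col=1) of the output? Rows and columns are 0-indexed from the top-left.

38

The receptive field on the input at this output position is [2 9 3 / 3 10 4]. Elementwise product with the kernel and sum: 2·-1 + 9·2 + 3·1 + 3·-1 + 10·3 + 4·-2.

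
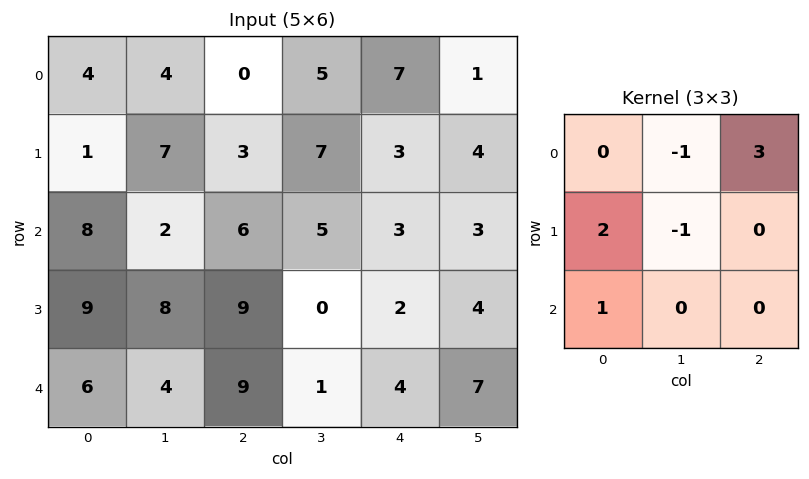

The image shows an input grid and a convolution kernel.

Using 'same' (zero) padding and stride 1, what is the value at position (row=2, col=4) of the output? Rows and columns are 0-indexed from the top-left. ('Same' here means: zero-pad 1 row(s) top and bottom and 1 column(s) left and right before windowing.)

The receptive field on the zero-padded input at this output position is [7 3 4 / 5 3 3 / 0 2 4]. Elementwise product with the kernel and sum: 3·-1 + 4·3 + 5·2 + 3·-1 + 0·1.

16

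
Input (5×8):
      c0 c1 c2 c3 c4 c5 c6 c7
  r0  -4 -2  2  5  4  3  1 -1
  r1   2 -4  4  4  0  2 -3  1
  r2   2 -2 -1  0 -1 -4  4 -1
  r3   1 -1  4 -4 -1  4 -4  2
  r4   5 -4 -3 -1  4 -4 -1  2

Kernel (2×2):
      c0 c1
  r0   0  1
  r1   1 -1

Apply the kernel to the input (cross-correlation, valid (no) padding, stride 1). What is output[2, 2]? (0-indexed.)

The receptive field on the input at this output position is [-1 0 / 4 -4]. Elementwise product with the kernel and sum: 0·1 + 4·1 + -4·-1.

8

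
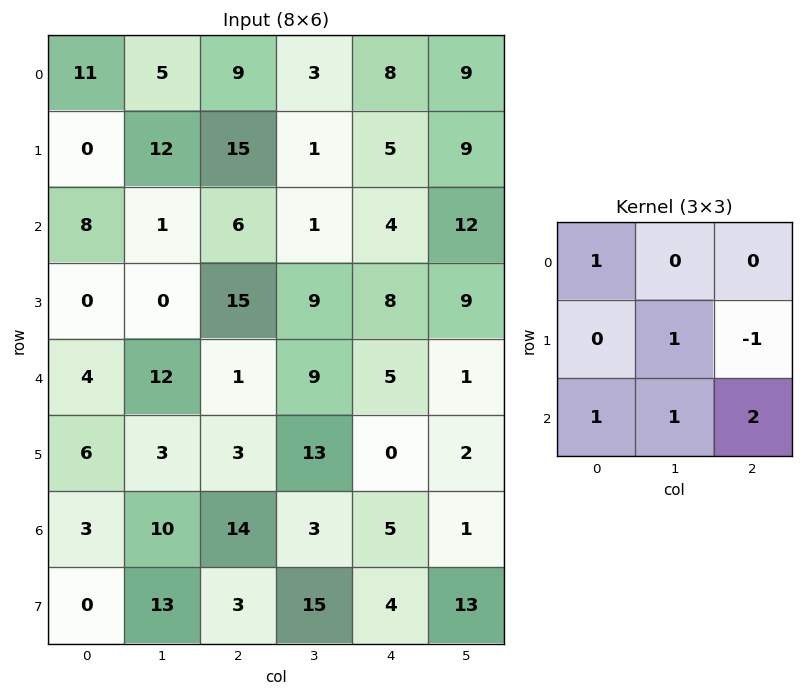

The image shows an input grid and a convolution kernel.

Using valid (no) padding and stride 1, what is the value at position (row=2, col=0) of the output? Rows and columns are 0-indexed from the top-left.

The receptive field on the input at this output position is [8 1 6 / 0 0 15 / 4 12 1]. Elementwise product with the kernel and sum: 8·1 + 0·1 + 15·-1 + 4·1 + 12·1 + 1·2.

11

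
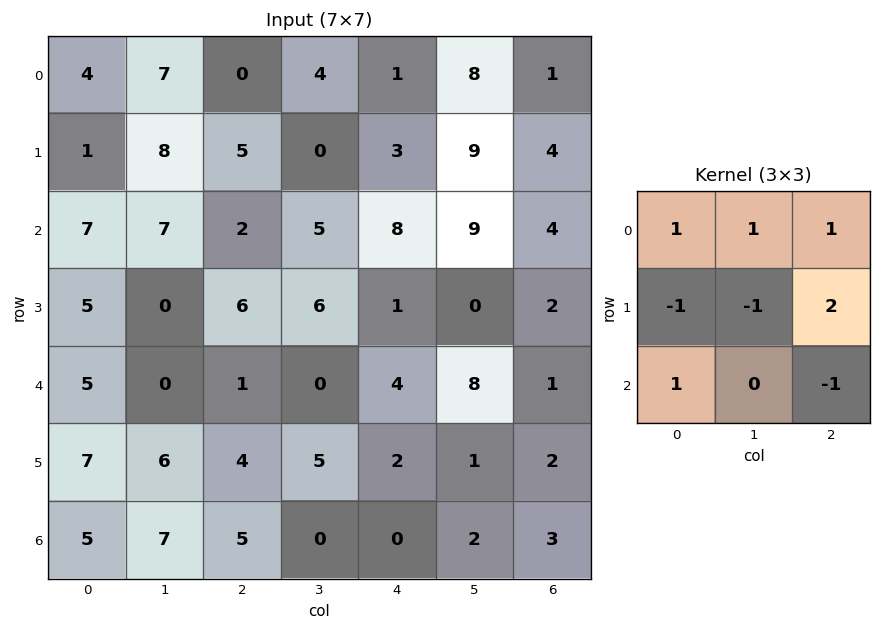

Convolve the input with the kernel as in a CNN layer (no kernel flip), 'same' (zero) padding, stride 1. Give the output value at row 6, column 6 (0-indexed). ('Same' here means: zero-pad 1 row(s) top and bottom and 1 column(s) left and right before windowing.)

The receptive field on the zero-padded input at this output position is [1 2 0 / 2 3 0 / 0 0 0]. Elementwise product with the kernel and sum: 1·1 + 2·1 + 0·1 + 2·-1 + 3·-1 + 0·2 + 0·1 + 0·-1.

-2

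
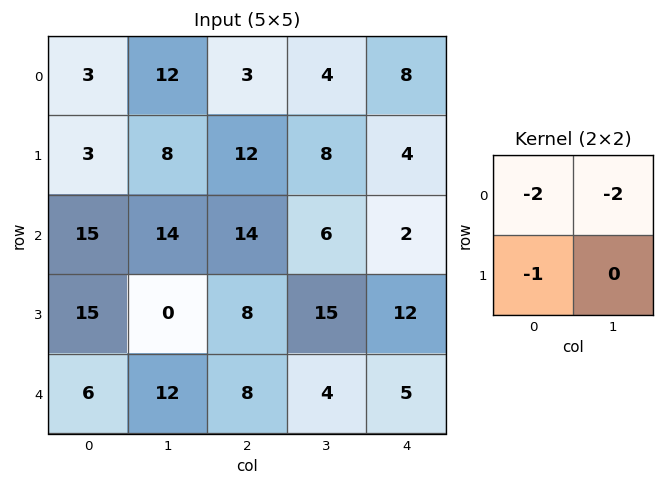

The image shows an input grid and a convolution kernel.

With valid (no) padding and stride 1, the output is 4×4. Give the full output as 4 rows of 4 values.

Output[0,0]: The receptive field on the input at this output position is [3 12 / 3 8]. Elementwise product with the kernel and sum: 3·-2 + 12·-2 + 3·-1.
Output[0,1]: The receptive field on the input at this output position is [12 3 / 8 12]. Elementwise product with the kernel and sum: 12·-2 + 3·-2 + 8·-1.

-33 -38 -26 -32
-37 -54 -54 -30
-73 -56 -48 -31
-36 -28 -54 -58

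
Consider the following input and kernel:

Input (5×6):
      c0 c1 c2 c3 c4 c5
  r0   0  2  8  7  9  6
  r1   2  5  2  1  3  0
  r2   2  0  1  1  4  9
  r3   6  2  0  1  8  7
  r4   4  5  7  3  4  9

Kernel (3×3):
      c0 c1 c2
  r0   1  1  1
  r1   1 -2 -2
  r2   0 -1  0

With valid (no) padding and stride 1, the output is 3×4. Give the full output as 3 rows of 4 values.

-2 15 17 13
7 4 -4 -29
0 -5 -15 -19

Output[0,0]: The receptive field on the input at this output position is [0 2 8 / 2 5 2 / 2 0 1]. Elementwise product with the kernel and sum: 0·1 + 2·1 + 8·1 + 2·1 + 5·-2 + 2·-2 + 0·-1.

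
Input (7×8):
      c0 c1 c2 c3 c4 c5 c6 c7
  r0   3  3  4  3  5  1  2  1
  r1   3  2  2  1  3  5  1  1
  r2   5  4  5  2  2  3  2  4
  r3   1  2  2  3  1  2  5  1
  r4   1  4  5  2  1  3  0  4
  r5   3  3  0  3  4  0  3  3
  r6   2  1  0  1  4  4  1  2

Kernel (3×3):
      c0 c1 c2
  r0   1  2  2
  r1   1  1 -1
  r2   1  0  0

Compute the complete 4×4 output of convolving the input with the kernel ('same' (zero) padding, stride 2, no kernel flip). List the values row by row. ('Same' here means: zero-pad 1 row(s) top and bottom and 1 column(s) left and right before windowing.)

Output[0,0]: The receptive field on the zero-padded input at this output position is [0 0 0 / 0 3 3 / 0 3 2]. Elementwise product with the kernel and sum: 0·1 + 0·2 + 0·2 + 0·1 + 3·1 + 3·-1 + 0·1.

0 6 8 7
11 17 21 12
3 22 12 13
13 9 12 15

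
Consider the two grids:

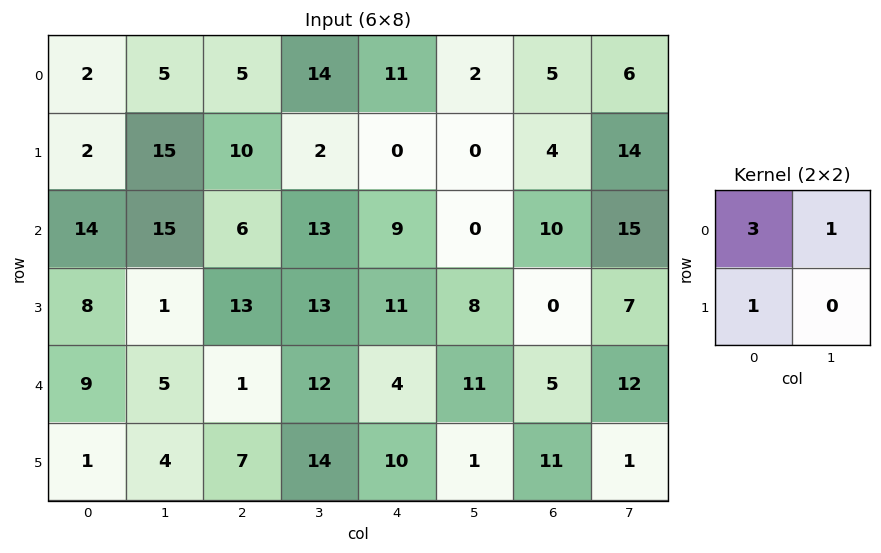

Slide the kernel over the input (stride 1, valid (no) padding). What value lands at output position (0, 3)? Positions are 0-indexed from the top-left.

The receptive field on the input at this output position is [14 11 / 2 0]. Elementwise product with the kernel and sum: 14·3 + 11·1 + 2·1.

55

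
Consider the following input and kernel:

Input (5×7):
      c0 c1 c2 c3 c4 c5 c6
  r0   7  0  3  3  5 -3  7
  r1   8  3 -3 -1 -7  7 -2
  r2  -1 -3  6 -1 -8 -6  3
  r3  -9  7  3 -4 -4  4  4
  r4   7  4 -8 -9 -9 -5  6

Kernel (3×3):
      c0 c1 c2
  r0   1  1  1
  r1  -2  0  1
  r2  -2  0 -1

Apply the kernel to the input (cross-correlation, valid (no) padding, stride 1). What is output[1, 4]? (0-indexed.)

21

The receptive field on the input at this output position is [-7 7 -2 / -8 -6 3 / -4 4 4]. Elementwise product with the kernel and sum: -7·1 + 7·1 + -2·1 + -8·-2 + 3·1 + -4·-2 + 4·-1.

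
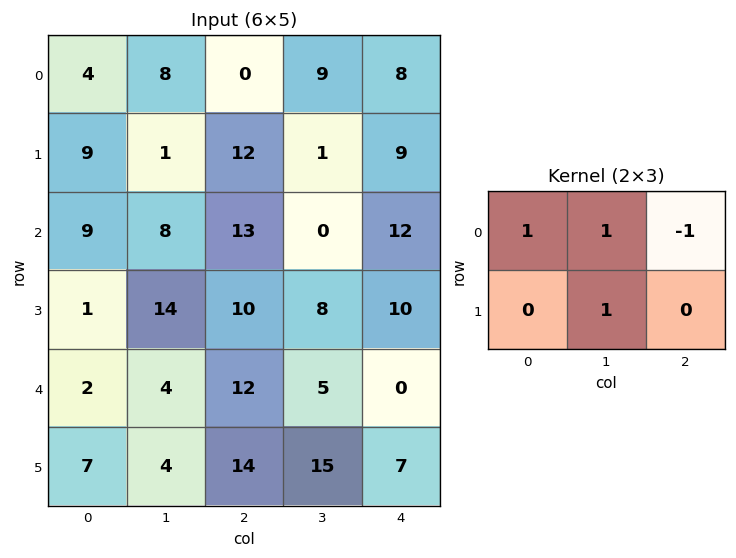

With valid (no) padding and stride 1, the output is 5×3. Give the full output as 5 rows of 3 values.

Output[0,0]: The receptive field on the input at this output position is [4 8 0 / 9 1 12]. Elementwise product with the kernel and sum: 4·1 + 8·1 + 0·-1 + 1·1.
Output[0,1]: The receptive field on the input at this output position is [8 0 9 / 1 12 1]. Elementwise product with the kernel and sum: 8·1 + 0·1 + 9·-1 + 12·1.

13 11 2
6 25 4
18 31 9
9 28 13
-2 25 32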